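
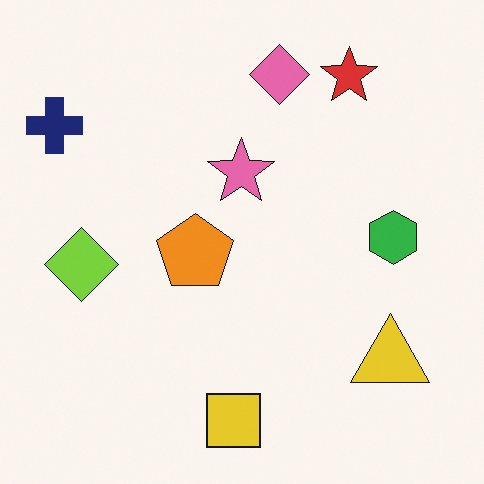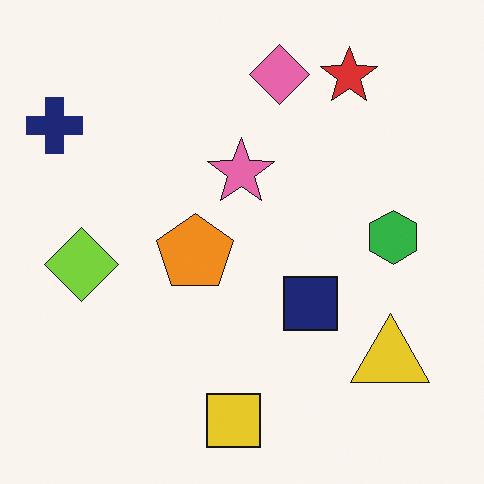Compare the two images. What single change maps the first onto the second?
The image was overlaid with an additional navy square.

A navy square appears in the second image that is absent from the first.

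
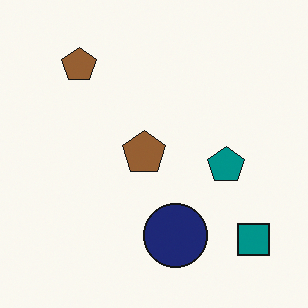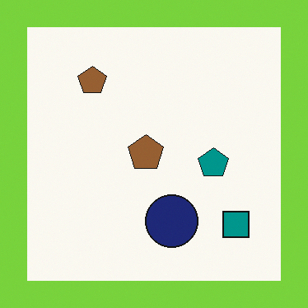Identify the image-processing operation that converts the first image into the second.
This is the original image framed with a lime border.

A solid lime frame runs around the edge of the second image, with the content slightly shrunk inside it.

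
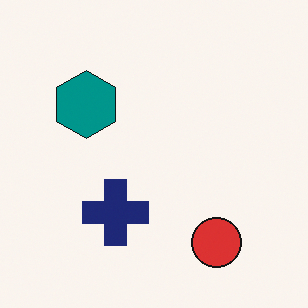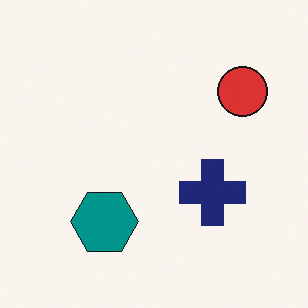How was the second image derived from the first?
The transformation is: rotated 90° counter-clockwise.

The red circle sits in the bottom-right of the first image and the top-right of the second — consistent with a whole-image 90° counter-clockwise rotation.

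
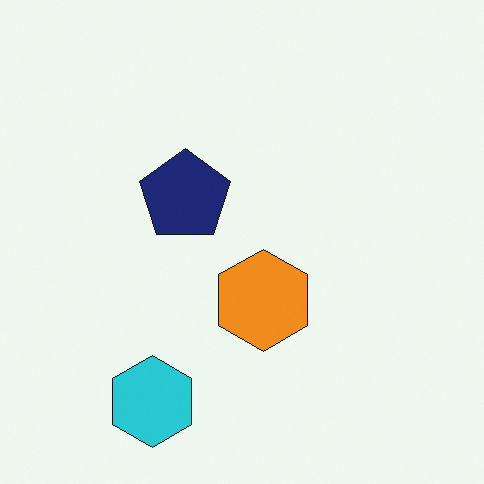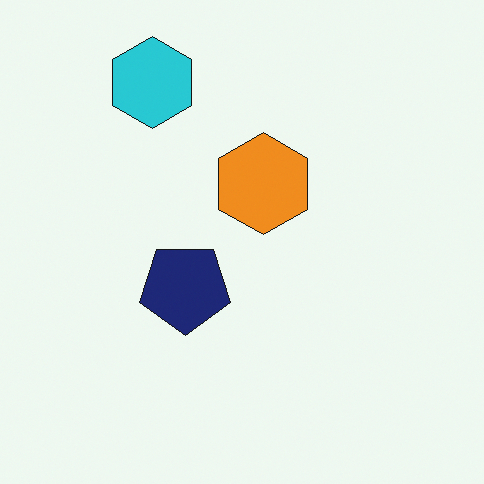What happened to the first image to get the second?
The transformation is: flipped vertically (top ↔ bottom).

The cyan hexagon is in the bottom-left of the first image and the top-left of the second — shapes on opposite sides of the horizontal midline have swapped in a mirror flip.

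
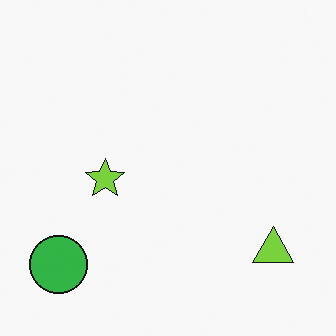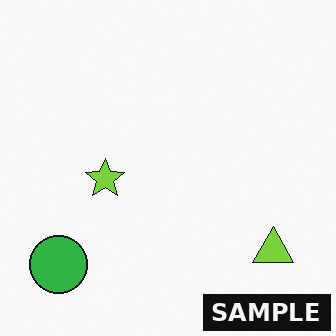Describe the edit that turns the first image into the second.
The image was watermarked with the text "SAMPLE" in the lower-right corner.

A dark label reading "SAMPLE" appears in the lower-right corner.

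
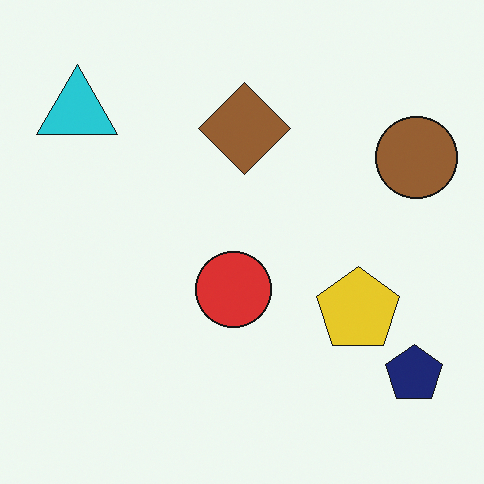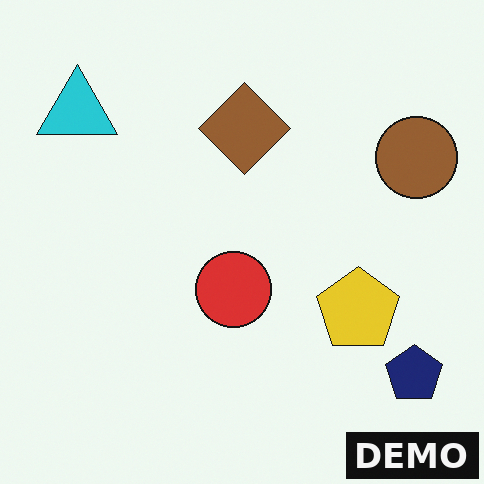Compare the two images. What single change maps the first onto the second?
This is the original image watermarked with the text "DEMO" in the lower-right corner.

A dark label reading "DEMO" appears in the lower-right corner.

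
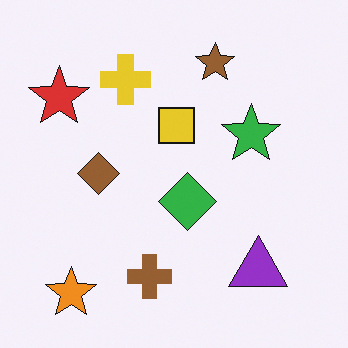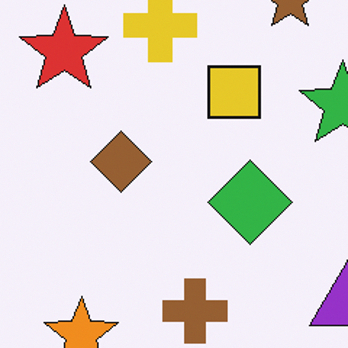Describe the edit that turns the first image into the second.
The image was cropped slightly and scaled back up.

The visible shapes are larger and the field of view is narrower; shapes near the original edges may be partly or wholly outside the frame — a crop-and-rescale.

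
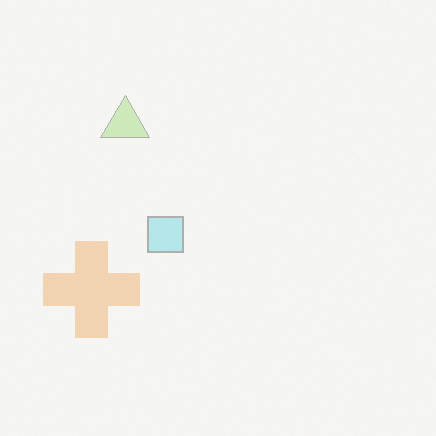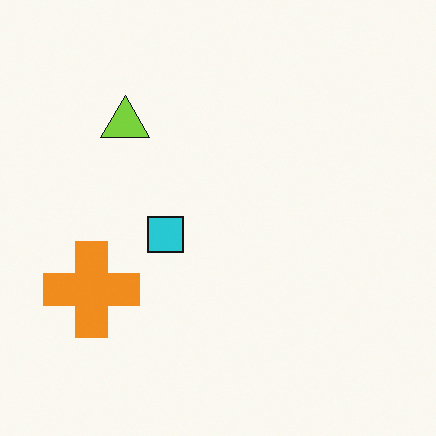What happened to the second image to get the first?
It was washed out (contrast reduced).

Tones are pushed toward mid-grey across the whole image — a global contrast change.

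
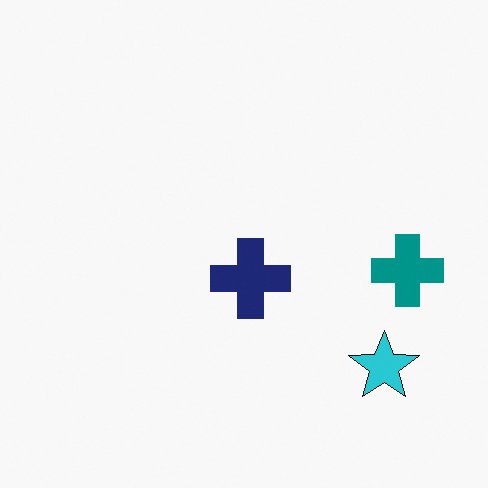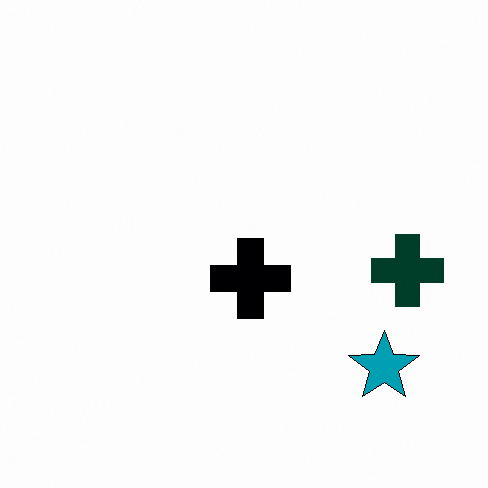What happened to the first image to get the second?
It was given much higher contrast.

Tones are pushed away from mid-grey across the whole image — a global contrast change.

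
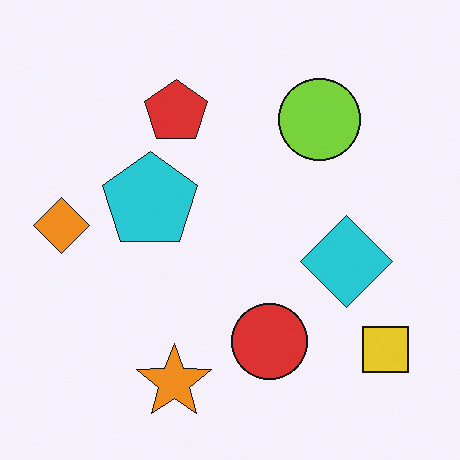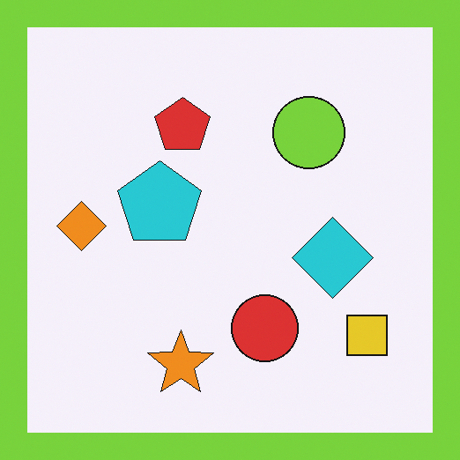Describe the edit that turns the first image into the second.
The second image is the first framed with a lime border.

A solid lime frame runs around the edge of the second image, with the content slightly shrunk inside it.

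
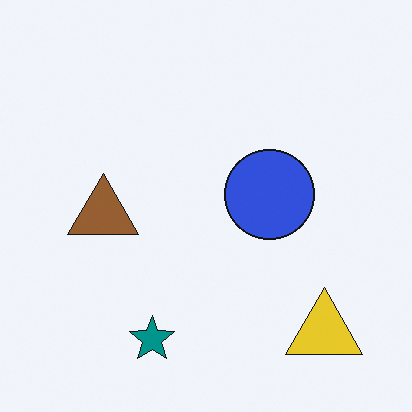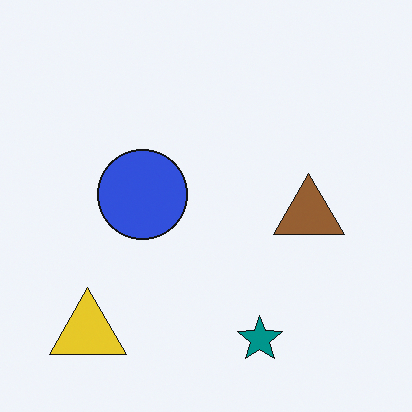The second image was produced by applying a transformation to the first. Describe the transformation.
Flipped horizontally (left ↔ right).

The yellow triangle is in the bottom-right of the first image and the bottom-left of the second — shapes on opposite sides of the vertical midline have swapped in a mirror flip.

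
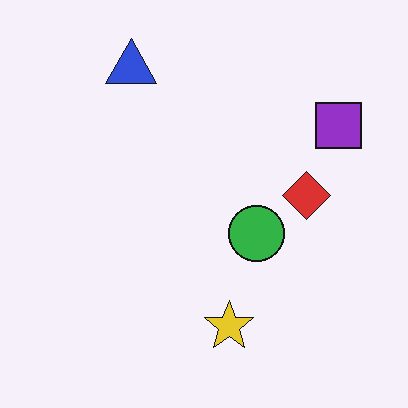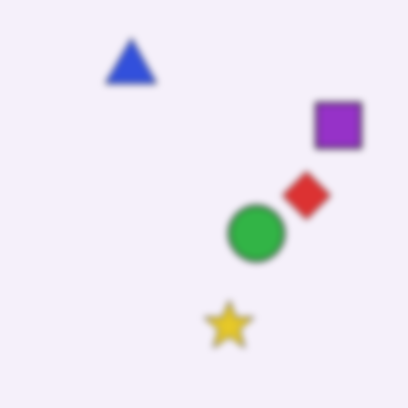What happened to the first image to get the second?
This is the original image moderately blurred.

Shape edges and outlines are uniformly softened across the whole image.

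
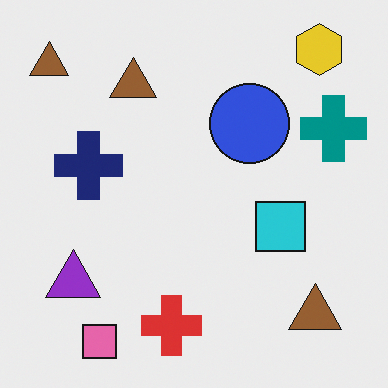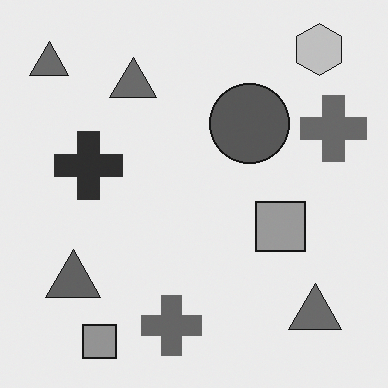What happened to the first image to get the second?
Converted to grayscale.

All color is removed — every shape is now a shade of grey.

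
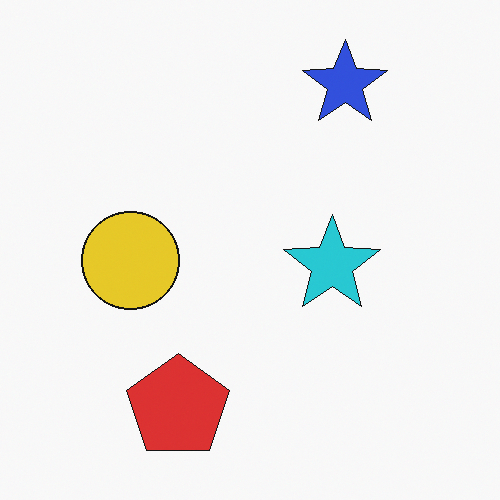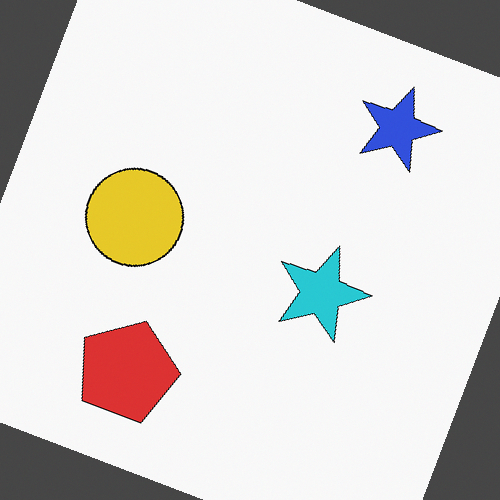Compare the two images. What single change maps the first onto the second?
The image was rotated clockwise by a moderate amount.

Every shape is tilted by the same angle and the image corners show triangular fill wedges — a whole-image rotation by a non-right angle.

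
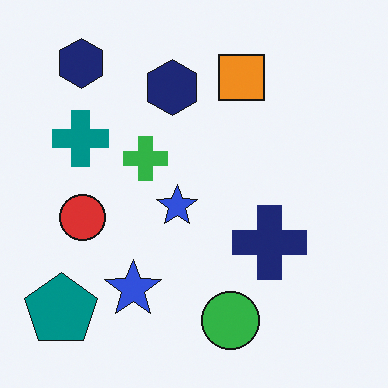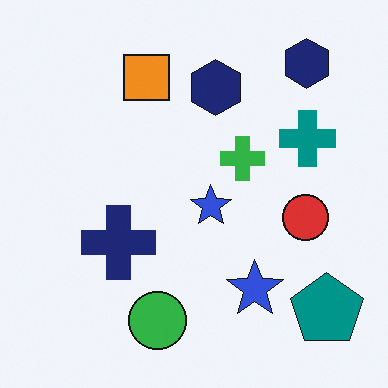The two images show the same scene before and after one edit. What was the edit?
Flipped horizontally (left ↔ right).

The teal pentagon is in the bottom-left of the first image and the bottom-right of the second — shapes on opposite sides of the vertical midline have swapped in a mirror flip.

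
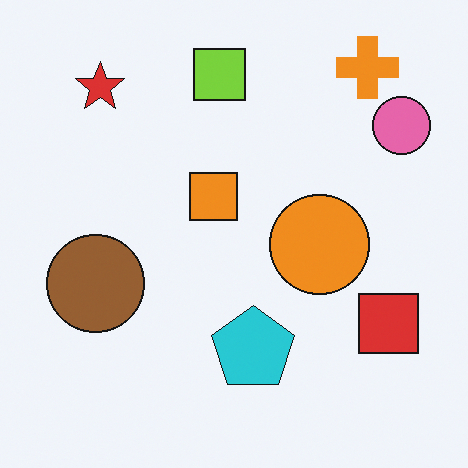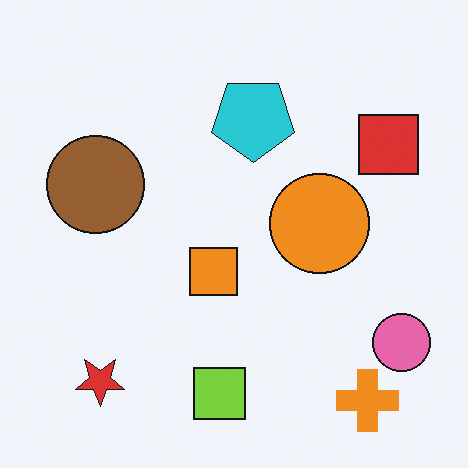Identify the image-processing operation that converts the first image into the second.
It was flipped vertically (top ↔ bottom).

The orange cross is in the top-right of the first image and the bottom-right of the second — shapes on opposite sides of the horizontal midline have swapped in a mirror flip.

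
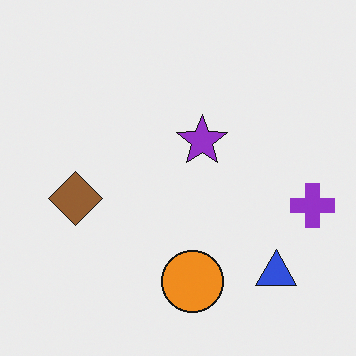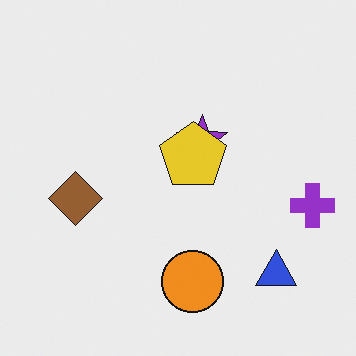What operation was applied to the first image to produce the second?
It was overlaid with an additional yellow pentagon.

A yellow pentagon appears in the second image that is absent from the first.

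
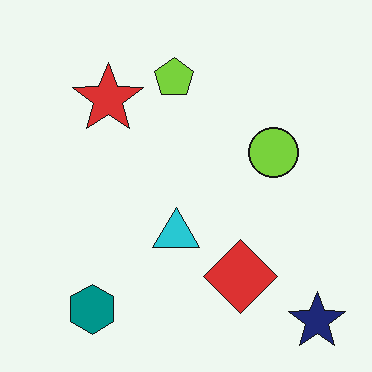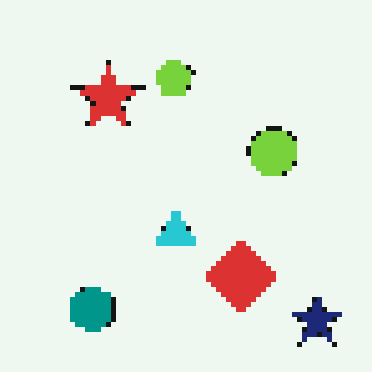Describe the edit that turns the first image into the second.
The transformation is: lightly pixelated (a mild mosaic effect).

Shapes are reduced to large square blocks; fine edges and outlines are lost — a downscale-then-upscale (mosaic) effect.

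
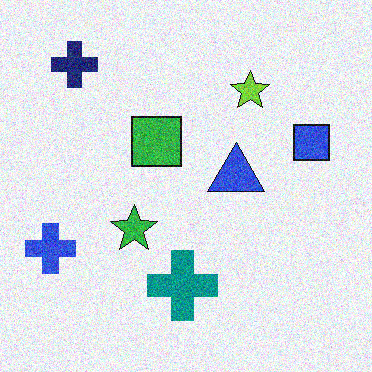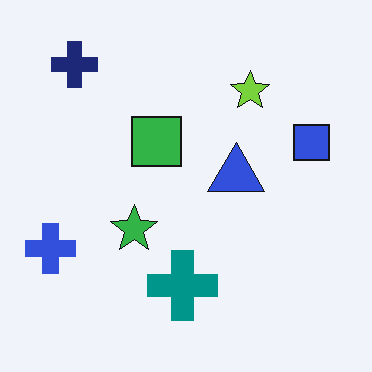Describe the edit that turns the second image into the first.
The image was degraded with moderate additive noise.

Random speckle covers the whole image, including the flat background.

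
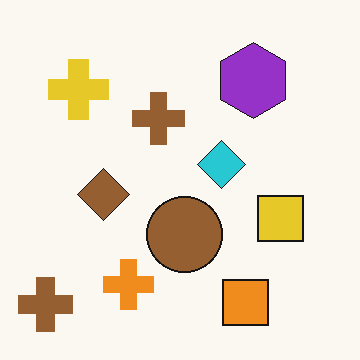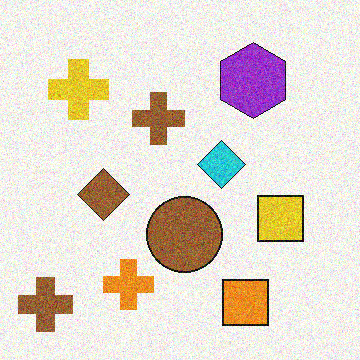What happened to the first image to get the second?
The transformation is: degraded with visible gaussian noise.

Random speckle covers the whole image, including the flat background.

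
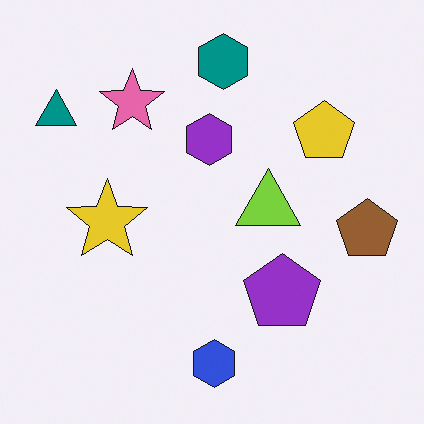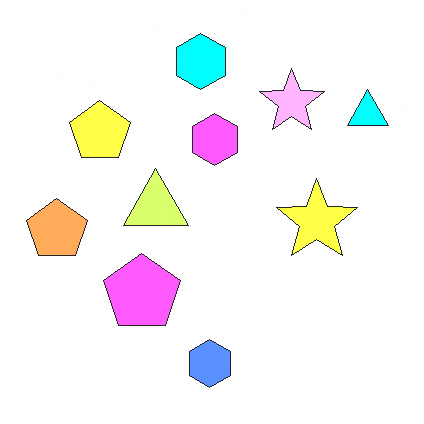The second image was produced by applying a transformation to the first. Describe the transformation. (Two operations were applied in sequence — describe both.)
This is the original image substantially brightened, then flipped horizontally (left ↔ right).

Every pixel — background and shapes alike — is uniformly brightened. The teal triangle is in the top-left of the first image and the top-right of the second — shapes on opposite sides of the vertical midline have swapped in a mirror flip.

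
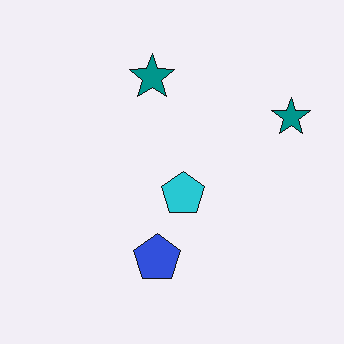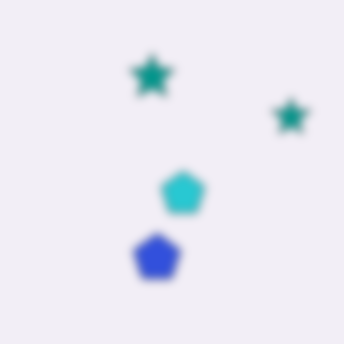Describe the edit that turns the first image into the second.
It was noticeably gaussian-blurred.

Shape edges and outlines are uniformly softened across the whole image.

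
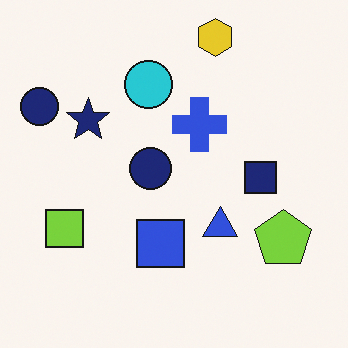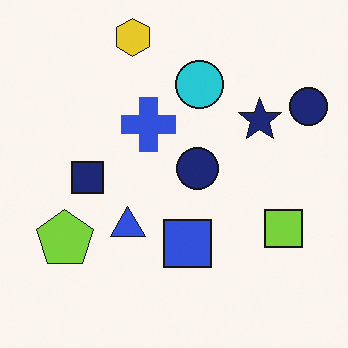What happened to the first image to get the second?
It was flipped horizontally (left ↔ right).

The lime square is in the left of the first image and the right of the second — shapes on opposite sides of the vertical midline have swapped in a mirror flip.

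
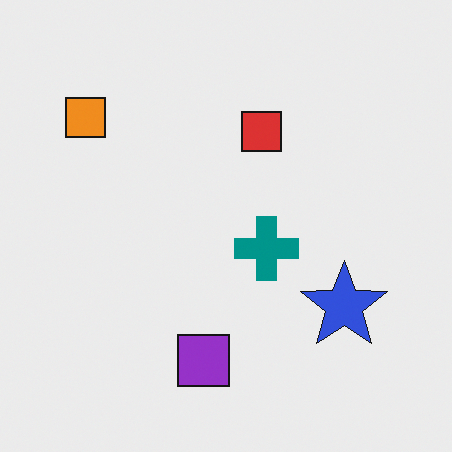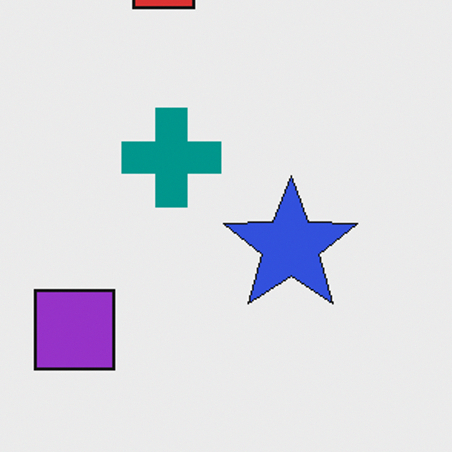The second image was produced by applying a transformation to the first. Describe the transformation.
Cropped to a modestly smaller region and rescaled.

The visible shapes are larger and the field of view is narrower; shapes near the original edges may be partly or wholly outside the frame — a crop-and-rescale.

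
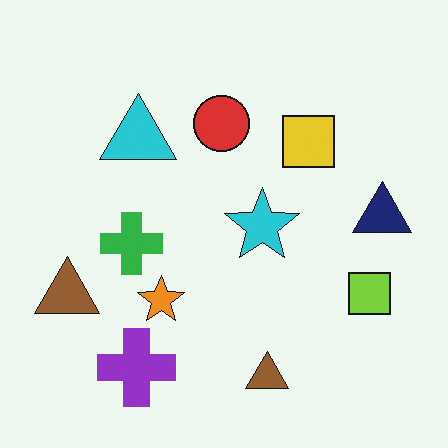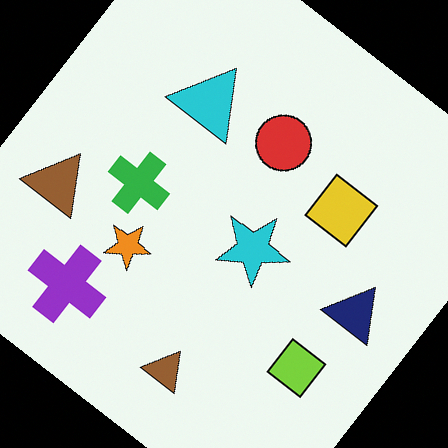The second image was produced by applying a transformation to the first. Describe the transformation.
Rotated clockwise by a large amount — several tens of degrees.

Every shape is tilted by the same angle and the image corners show triangular fill wedges — a whole-image rotation by a non-right angle.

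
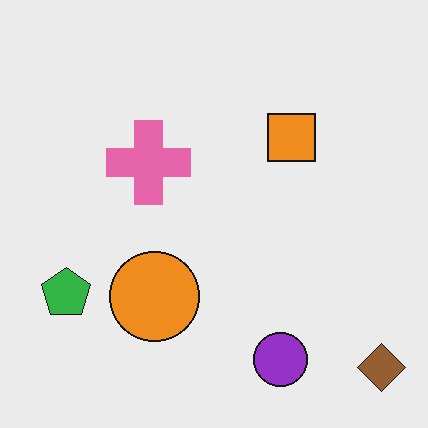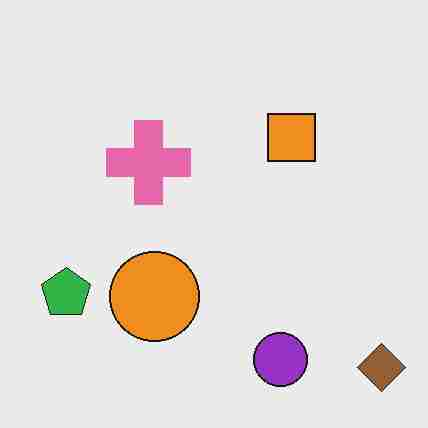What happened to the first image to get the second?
The image was degraded with heavy JPEG compression.

Blocky 8×8 compression artifacts appear around shape edges and the flat background shows ringing — characteristic JPEG degradation.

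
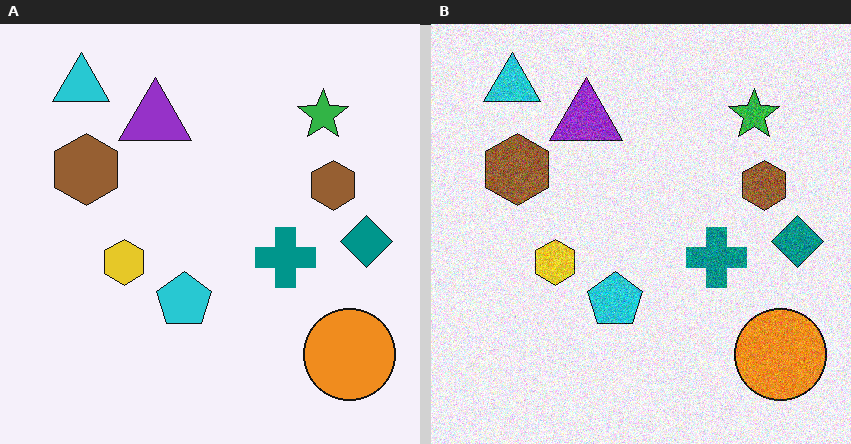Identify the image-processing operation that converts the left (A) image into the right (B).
The transformation is: degraded with moderate additive noise.

Random speckle covers the whole image, including the flat background.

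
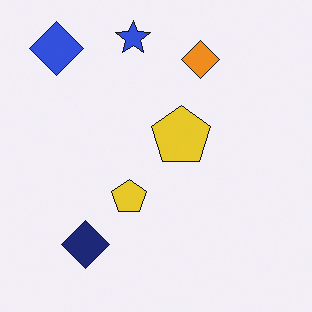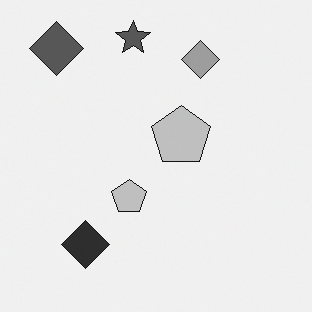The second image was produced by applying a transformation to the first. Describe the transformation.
The transformation is: converted to grayscale.

All color is removed — every shape is now a shade of grey.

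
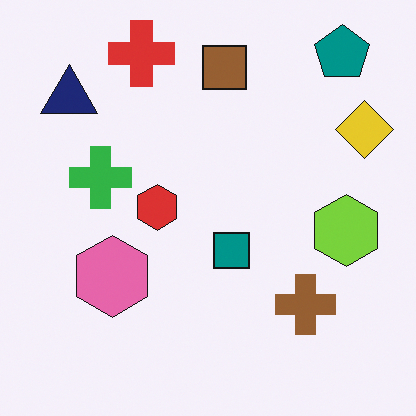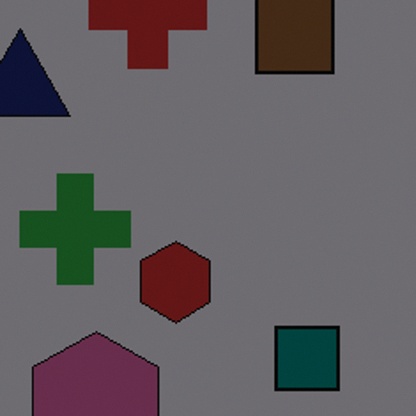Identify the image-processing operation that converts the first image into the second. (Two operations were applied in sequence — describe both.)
This is the original image substantially darkened, then cropped tightly and scaled back up.

Every pixel — background and shapes alike — is uniformly darkened. The visible shapes are larger and the field of view is narrower; shapes near the original edges may be partly or wholly outside the frame — a crop-and-rescale.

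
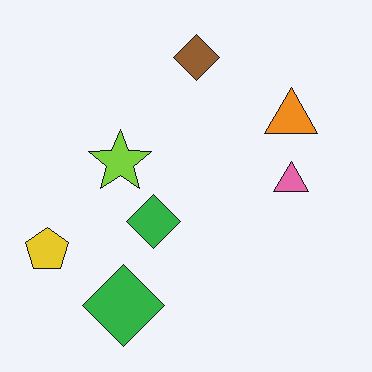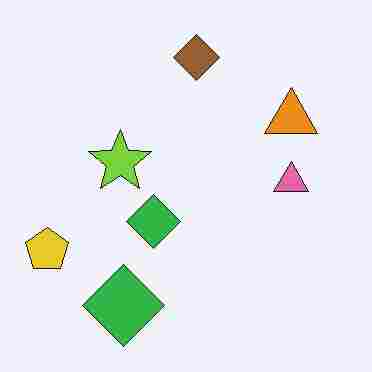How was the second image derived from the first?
The transformation is: degraded with heavy JPEG compression.

Blocky 8×8 compression artifacts appear around shape edges and the flat background shows ringing — characteristic JPEG degradation.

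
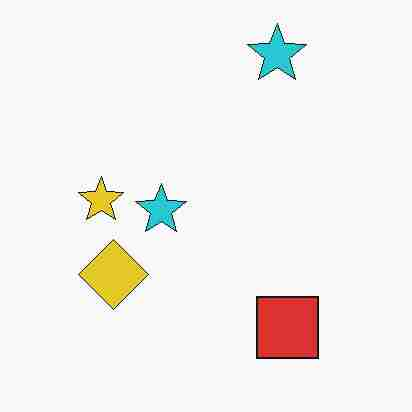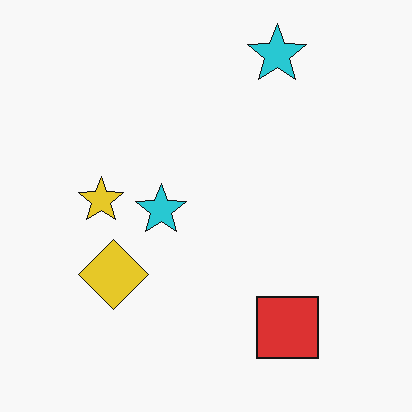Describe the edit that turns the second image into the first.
Degraded with heavy JPEG compression.

Blocky 8×8 compression artifacts appear around shape edges and the flat background shows ringing — characteristic JPEG degradation.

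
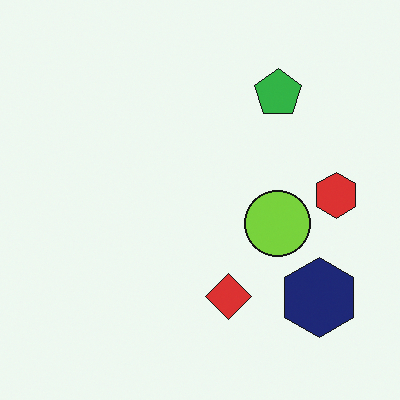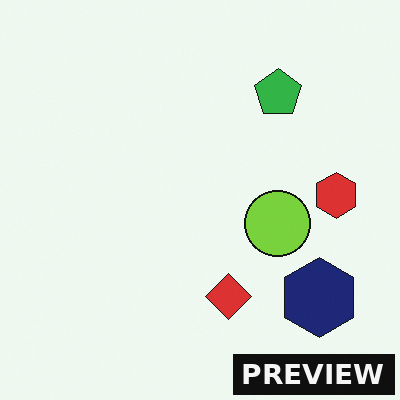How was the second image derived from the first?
The second image is the first watermarked with the text "PREVIEW" in the lower-right corner.

A dark label reading "PREVIEW" appears in the lower-right corner.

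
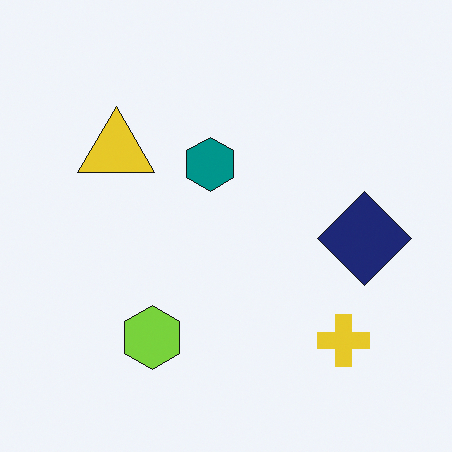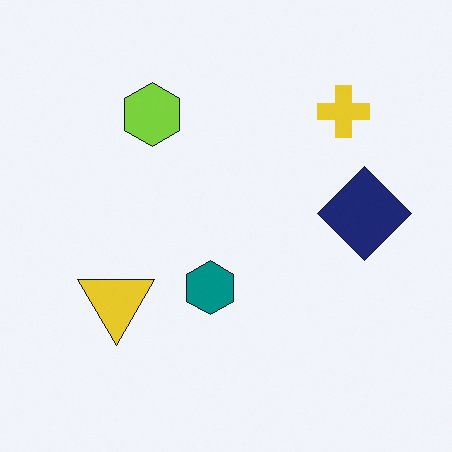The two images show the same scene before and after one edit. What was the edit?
The transformation is: flipped vertically (top ↔ bottom).

The yellow cross is in the bottom-right of the first image and the top-right of the second — shapes on opposite sides of the horizontal midline have swapped in a mirror flip.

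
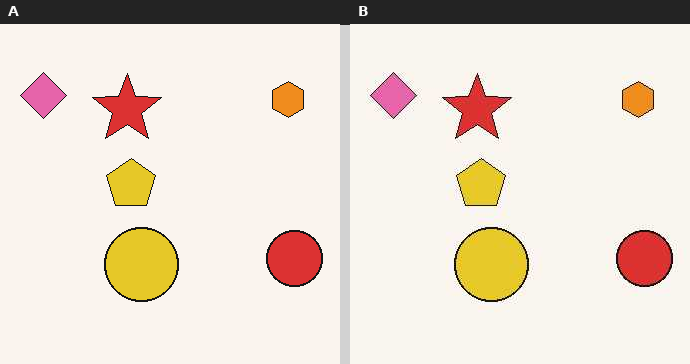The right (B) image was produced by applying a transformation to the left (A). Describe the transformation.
The right (B) image is the left (A) given moderate JPEG compression.

Blocky 8×8 compression artifacts appear around shape edges and the flat background shows ringing — characteristic JPEG degradation.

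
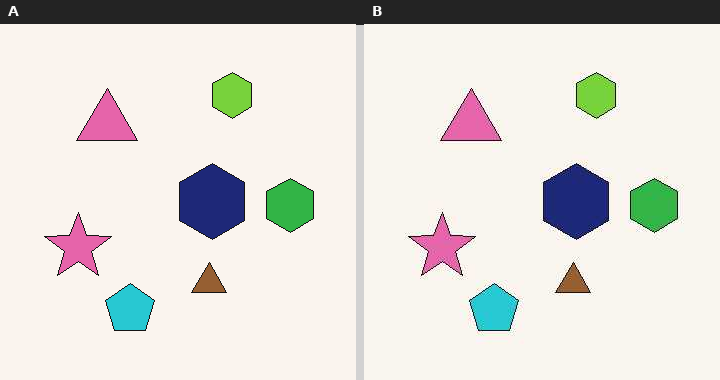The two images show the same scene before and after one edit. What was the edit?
The transformation is: JPEG-compressed with visible artifacts.

Blocky 8×8 compression artifacts appear around shape edges and the flat background shows ringing — characteristic JPEG degradation.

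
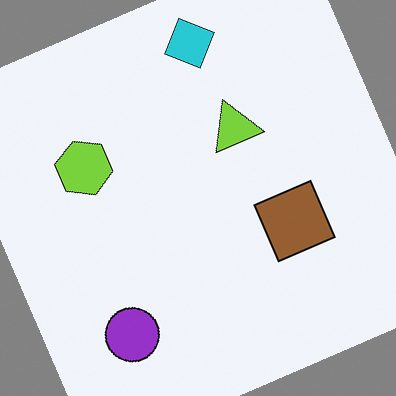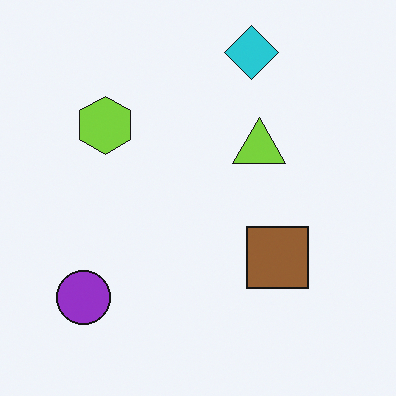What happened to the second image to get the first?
The transformation is: rotated counter-clockwise by a clearly visible amount.

Every shape is tilted by the same angle and the image corners show triangular fill wedges — a whole-image rotation by a non-right angle.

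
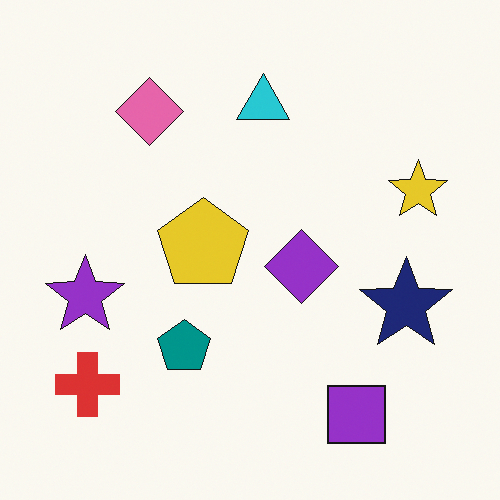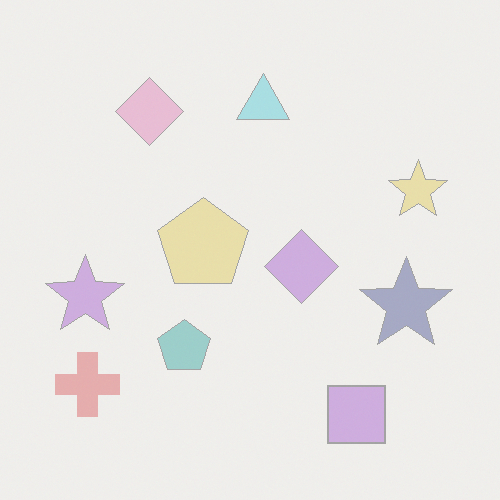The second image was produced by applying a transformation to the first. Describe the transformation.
It was washed out (contrast reduced).

Tones are pushed toward mid-grey across the whole image — a global contrast change.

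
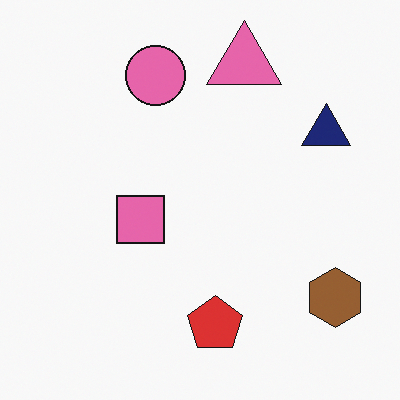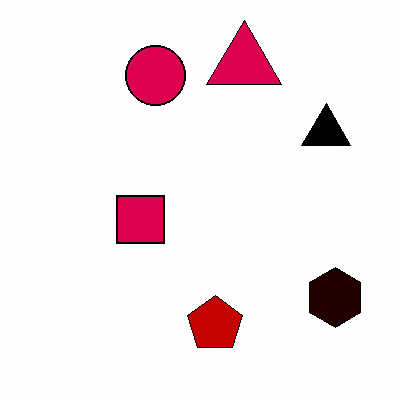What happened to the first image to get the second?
This is the original image boosted in contrast.

Tones are pushed away from mid-grey across the whole image — a global contrast change.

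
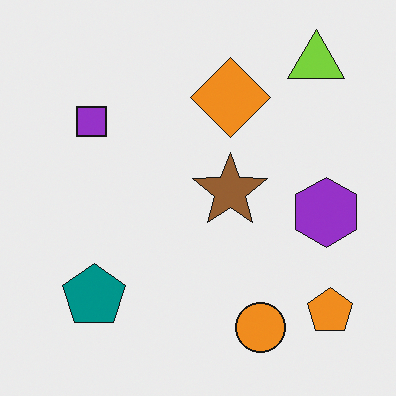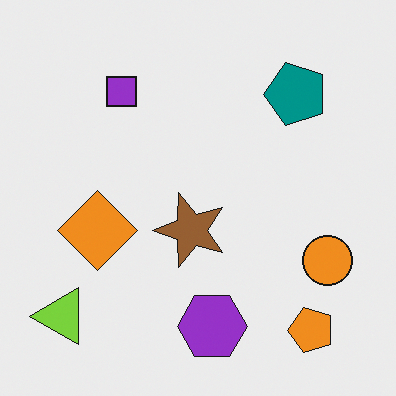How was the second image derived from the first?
The transformation is: transposed (reflected across the top-left ↔ bottom-right diagonal).

Shapes have swapped their row and column positions — what was in the top-right is now in the bottom-left — a diagonal reflection.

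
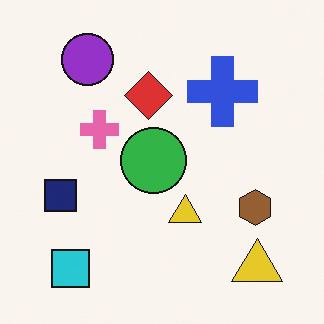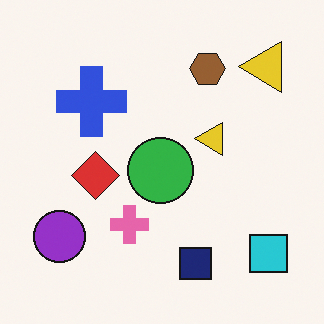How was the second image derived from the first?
Rotated 90° counter-clockwise.

The cyan square sits in the bottom-left of the first image and the bottom-right of the second — consistent with a whole-image 90° counter-clockwise rotation.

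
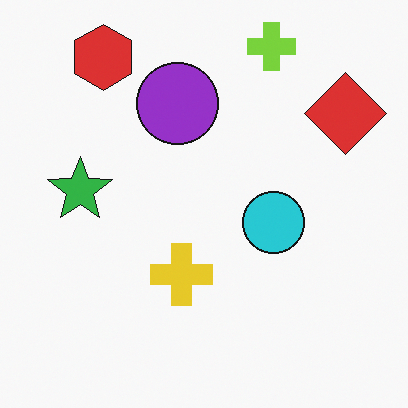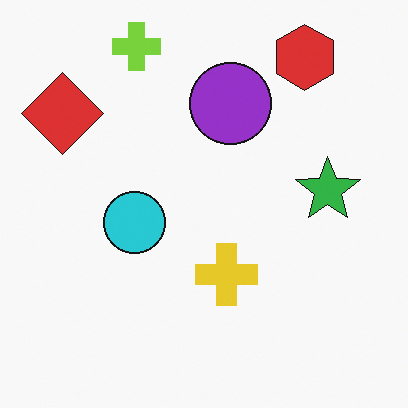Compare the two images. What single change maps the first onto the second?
The transformation is: flipped horizontally (left ↔ right).

The red diamond is in the top-right of the first image and the top-left of the second — shapes on opposite sides of the vertical midline have swapped in a mirror flip.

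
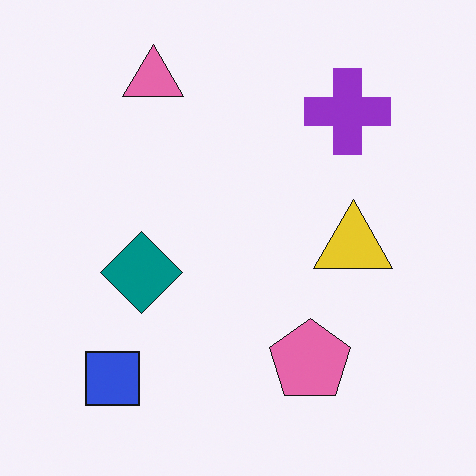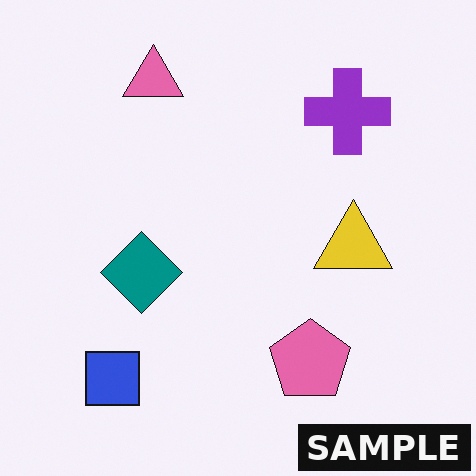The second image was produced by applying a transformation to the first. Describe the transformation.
The second image is the first watermarked with the text "SAMPLE" in the lower-right corner.

A dark label reading "SAMPLE" appears in the lower-right corner.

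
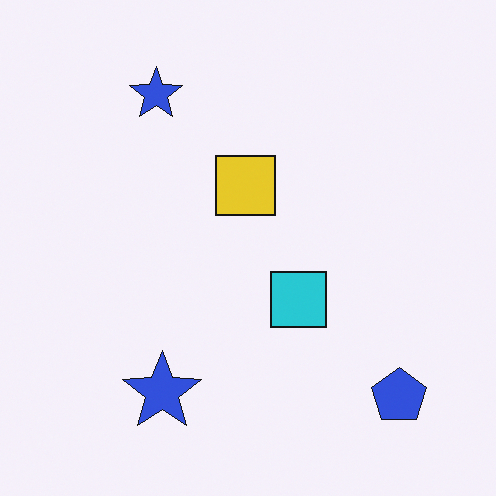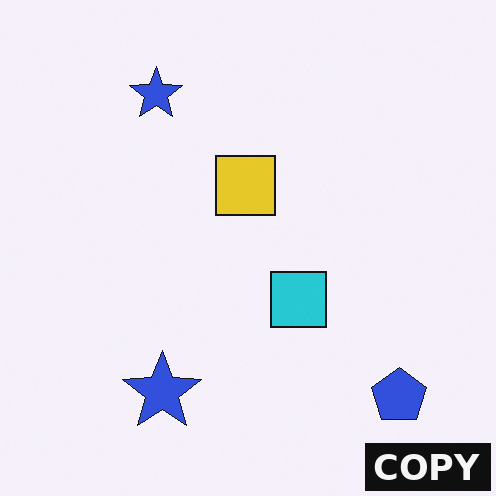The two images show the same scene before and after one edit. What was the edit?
It was watermarked with the text "COPY" in the lower-right corner.

A dark label reading "COPY" appears in the lower-right corner.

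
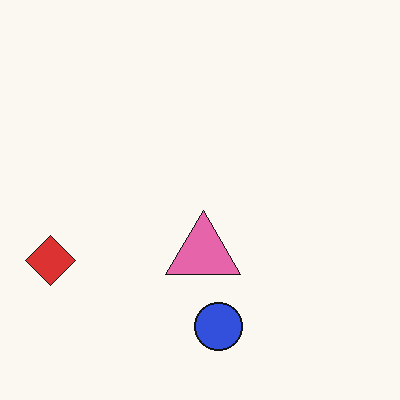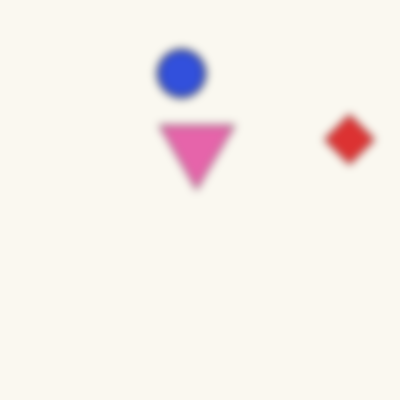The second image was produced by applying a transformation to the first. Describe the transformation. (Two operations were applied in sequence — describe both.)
Rotated 180°, then moderately blurred.

The red diamond sits in the left of the first image and the right of the second — consistent with a whole-image 180° rotation. Shape edges and outlines are uniformly softened across the whole image.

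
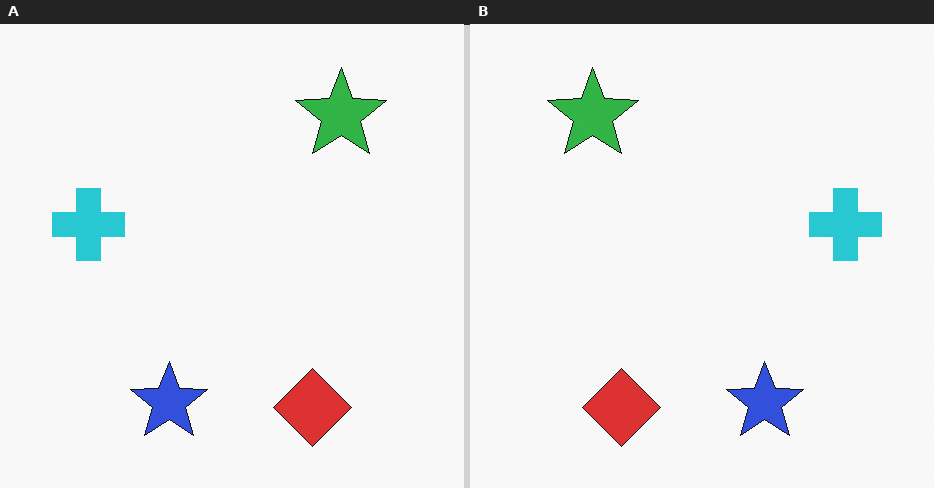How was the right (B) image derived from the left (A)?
This is the original image flipped horizontally (left ↔ right).

The cyan cross is in the left of the left (A) image and the right of the right (B) — shapes on opposite sides of the vertical midline have swapped in a mirror flip.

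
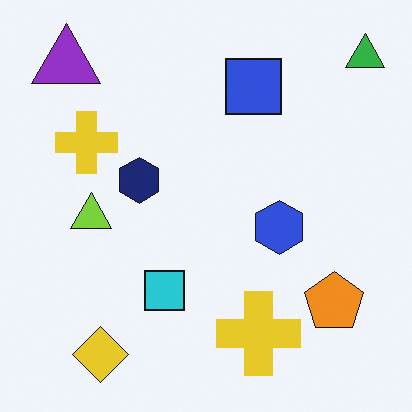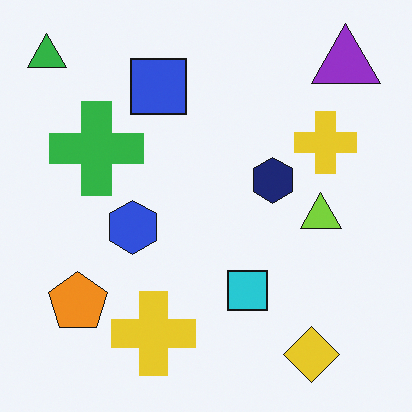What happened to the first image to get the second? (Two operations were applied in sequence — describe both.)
The transformation is: flipped horizontally (left ↔ right), then overlaid with an additional green cross.

The green triangle is in the top-right of the first image and the top-left of the second — shapes on opposite sides of the vertical midline have swapped in a mirror flip. A green cross appears in the second image that is absent from the first.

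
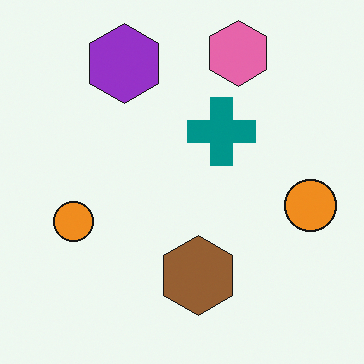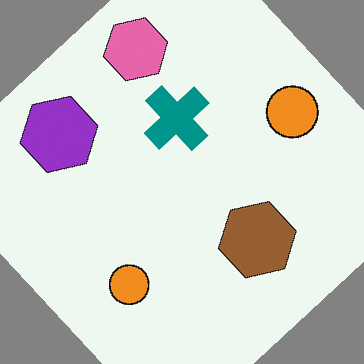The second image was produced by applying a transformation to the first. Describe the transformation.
The transformation is: rotated counter-clockwise by a large amount — several tens of degrees.

Every shape is tilted by the same angle and the image corners show triangular fill wedges — a whole-image rotation by a non-right angle.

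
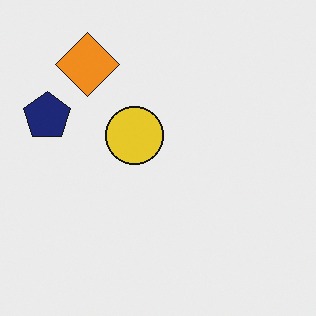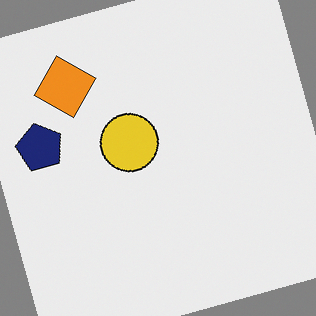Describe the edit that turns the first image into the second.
Rotated counter-clockwise by a moderate amount.

Every shape is tilted by the same angle and the image corners show triangular fill wedges — a whole-image rotation by a non-right angle.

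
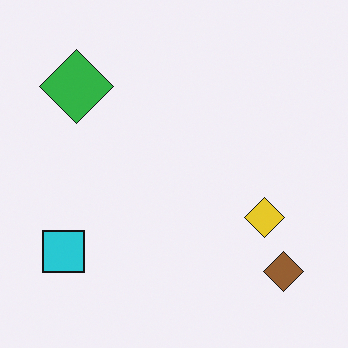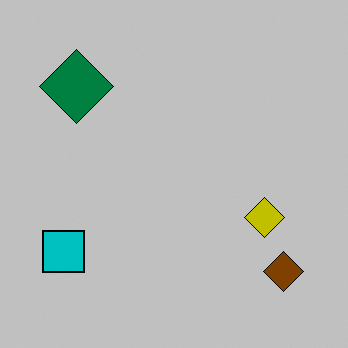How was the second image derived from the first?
This is the original image heavily posterized to just a handful of flat colors.

Each flat color has snapped to a coarser quantized level — most visibly, the near-white background has dropped to a flat grey.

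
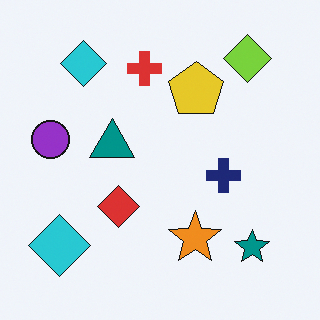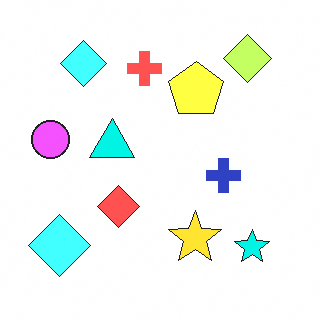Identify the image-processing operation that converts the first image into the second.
Noticeably brightened.

Every pixel — background and shapes alike — is uniformly brightened.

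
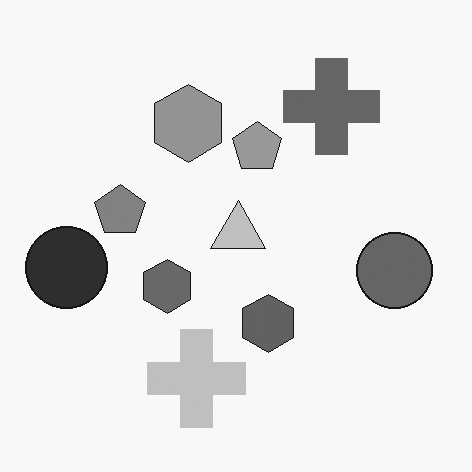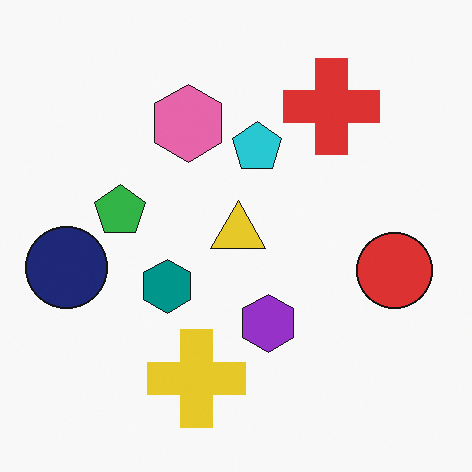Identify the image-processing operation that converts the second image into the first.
The image was converted to grayscale.

All color is removed — every shape is now a shade of grey.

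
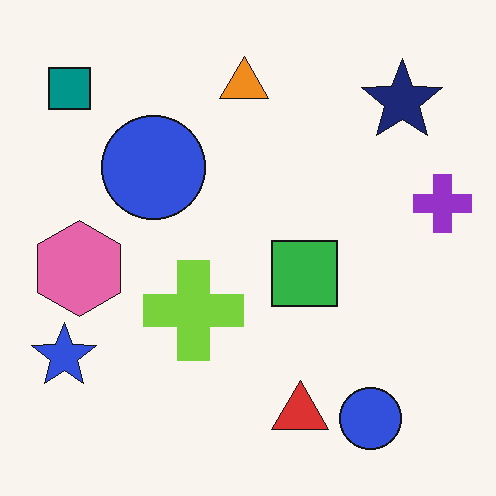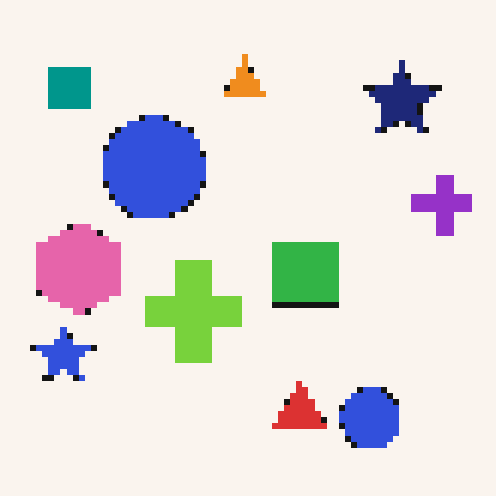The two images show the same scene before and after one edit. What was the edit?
Pixelated into visible square blocks.

Shapes are reduced to large square blocks; fine edges and outlines are lost — a downscale-then-upscale (mosaic) effect.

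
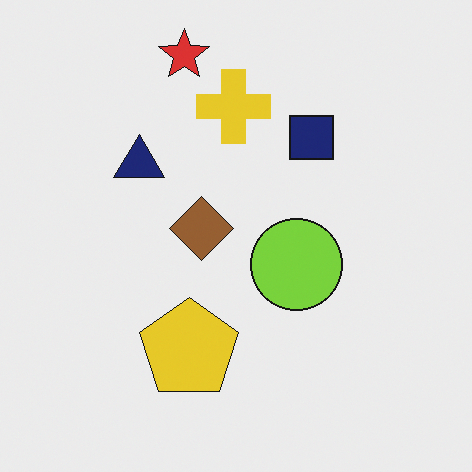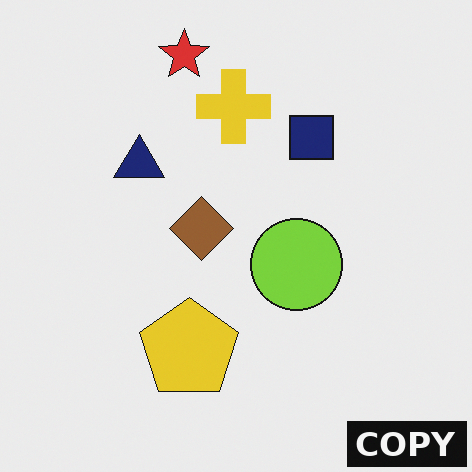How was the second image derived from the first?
Watermarked with the text "COPY" in the lower-right corner.

A dark label reading "COPY" appears in the lower-right corner.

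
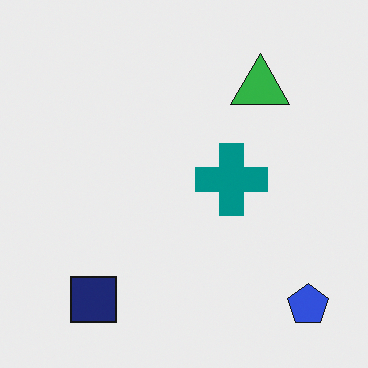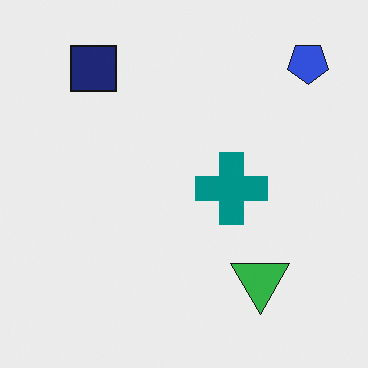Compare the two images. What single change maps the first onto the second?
It was flipped vertically (top ↔ bottom).

The blue pentagon is in the bottom-right of the first image and the top-right of the second — shapes on opposite sides of the horizontal midline have swapped in a mirror flip.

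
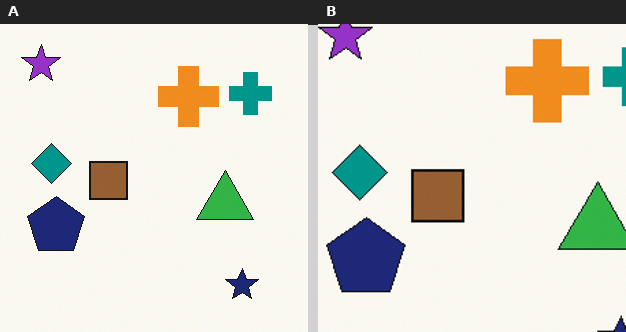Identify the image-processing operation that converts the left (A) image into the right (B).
The right (B) image is the left (A) cropped to a modestly smaller region and rescaled.

The visible shapes are larger and the field of view is narrower; shapes near the original edges may be partly or wholly outside the frame — a crop-and-rescale.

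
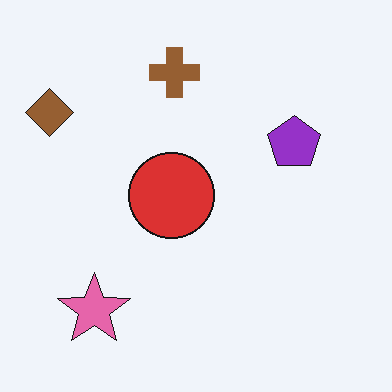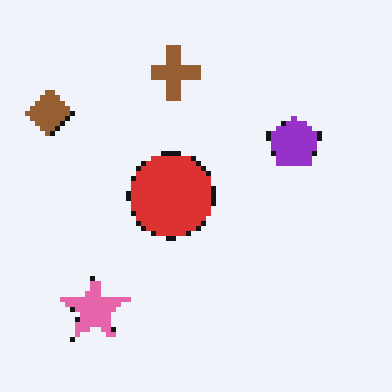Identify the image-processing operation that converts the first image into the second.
The image was lightly pixelated (a mild mosaic effect).

Shapes are reduced to large square blocks; fine edges and outlines are lost — a downscale-then-upscale (mosaic) effect.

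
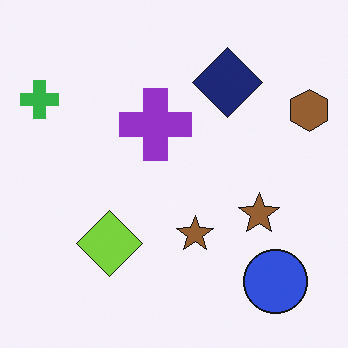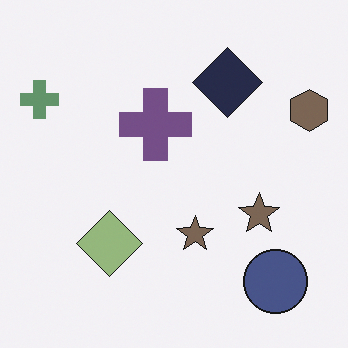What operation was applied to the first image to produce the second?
The image was made much more muted (saturation change).

All colors are more muted and greyish — a global saturation change.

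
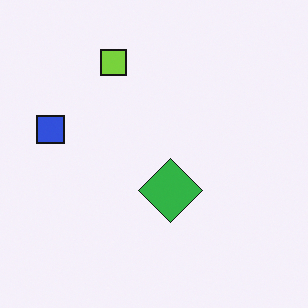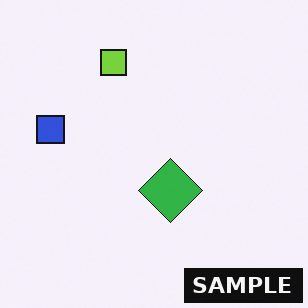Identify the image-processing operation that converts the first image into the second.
The image was watermarked with the text "SAMPLE" in the lower-right corner.

A dark label reading "SAMPLE" appears in the lower-right corner.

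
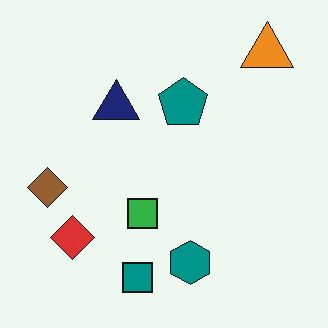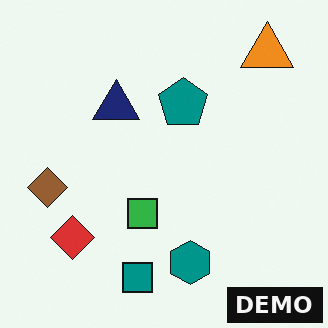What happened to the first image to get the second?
It was watermarked with the text "DEMO" in the lower-right corner.

A dark label reading "DEMO" appears in the lower-right corner.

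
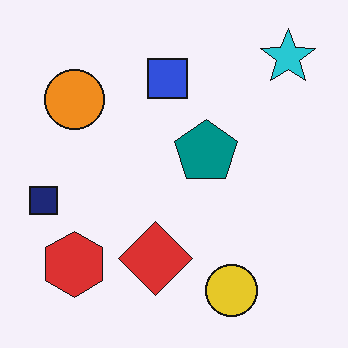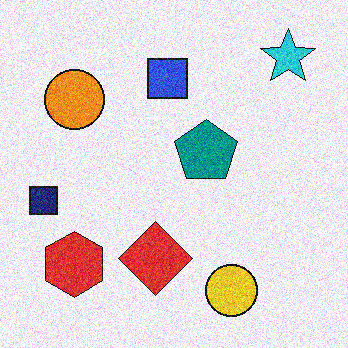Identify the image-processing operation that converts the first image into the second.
This is the original image degraded with moderate additive noise.

Random speckle covers the whole image, including the flat background.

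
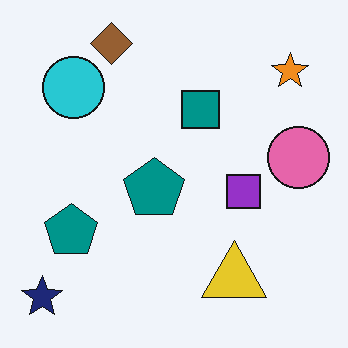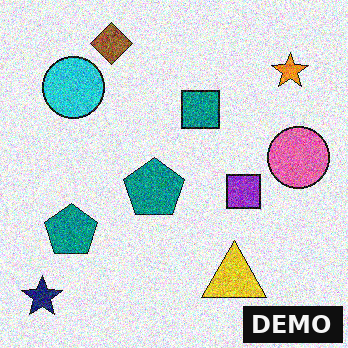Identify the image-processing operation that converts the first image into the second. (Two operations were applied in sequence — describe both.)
Degraded with heavy additive noise, then watermarked with the text "DEMO" in the lower-right corner.

Random speckle covers the whole image, including the flat background. A dark label reading "DEMO" appears in the lower-right corner.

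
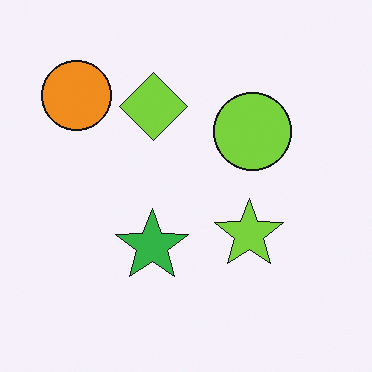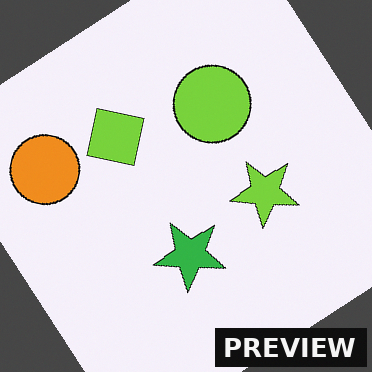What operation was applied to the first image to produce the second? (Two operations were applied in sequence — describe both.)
This is the original image rotated counter-clockwise by a large amount — several tens of degrees, then watermarked with the text "PREVIEW" in the lower-right corner.

Every shape is tilted by the same angle and the image corners show triangular fill wedges — a whole-image rotation by a non-right angle. A dark label reading "PREVIEW" appears in the lower-right corner.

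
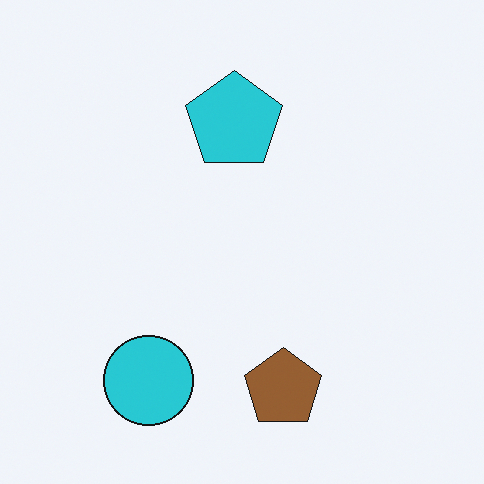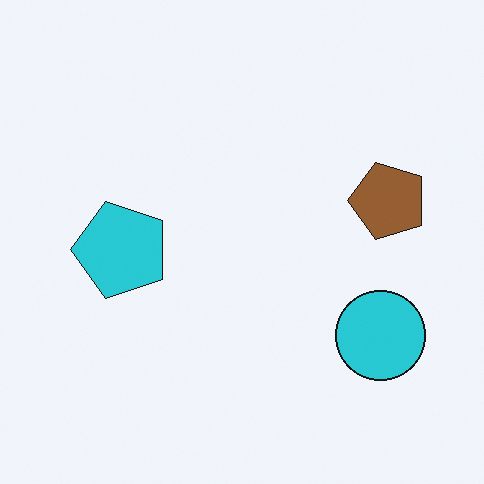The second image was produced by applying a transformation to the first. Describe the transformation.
This is the original image rotated 90° counter-clockwise.

The cyan circle sits in the bottom-left of the first image and the bottom-right of the second — consistent with a whole-image 90° counter-clockwise rotation.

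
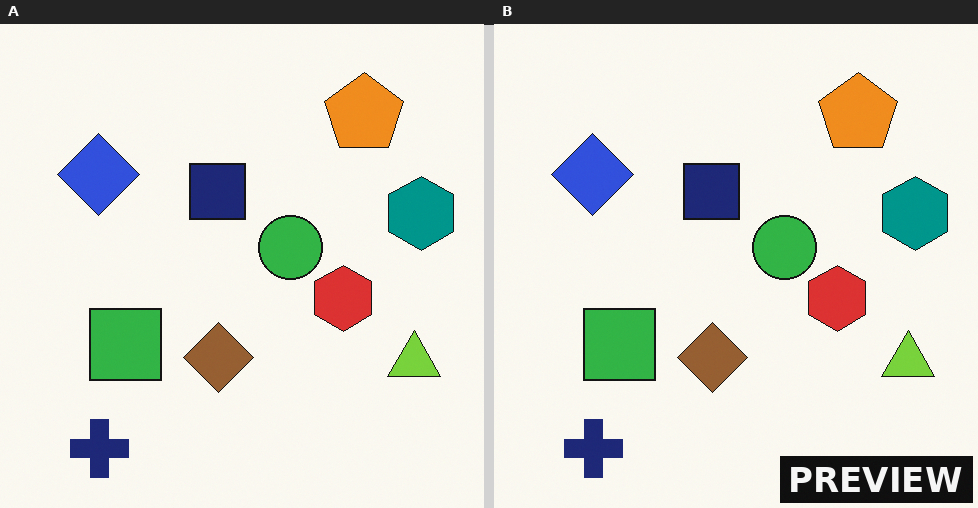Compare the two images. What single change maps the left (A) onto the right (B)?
It was watermarked with the text "PREVIEW" in the lower-right corner.

A dark label reading "PREVIEW" appears in the lower-right corner.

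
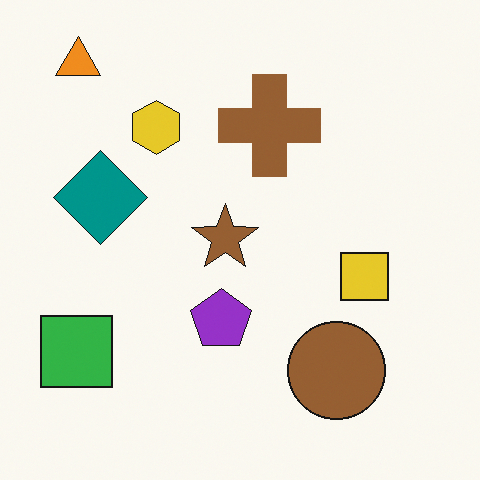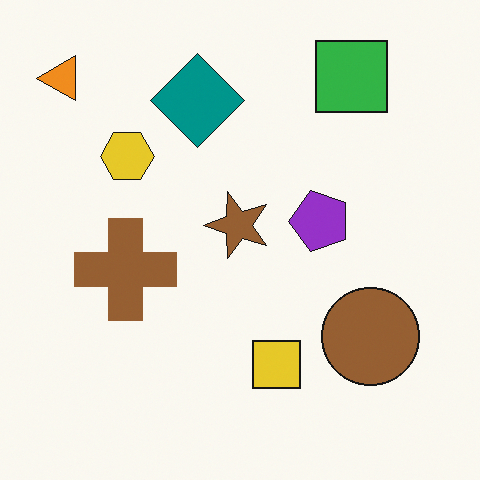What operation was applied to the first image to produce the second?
The second image is the first transposed (reflected across the top-left ↔ bottom-right diagonal).

Shapes have swapped their row and column positions — what was in the top-right is now in the bottom-left — a diagonal reflection.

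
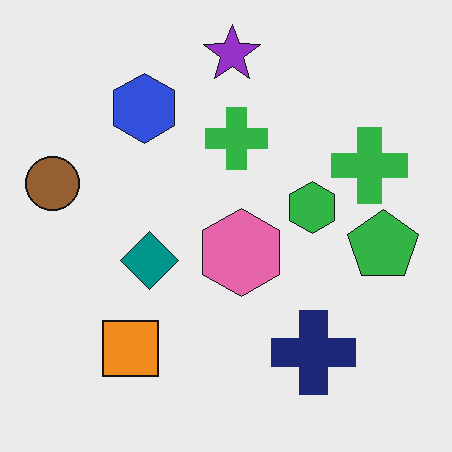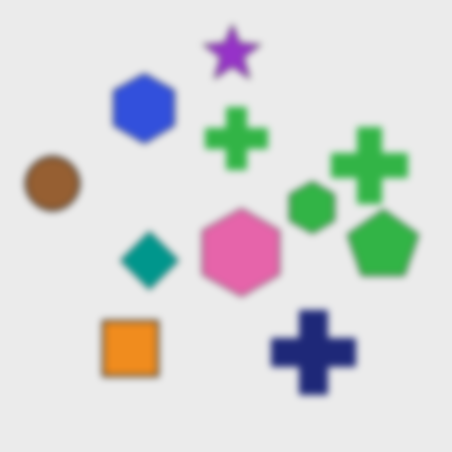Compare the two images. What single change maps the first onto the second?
The transformation is: moderately blurred.

Shape edges and outlines are uniformly softened across the whole image.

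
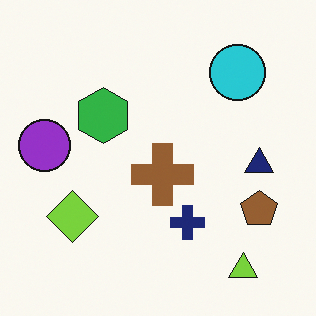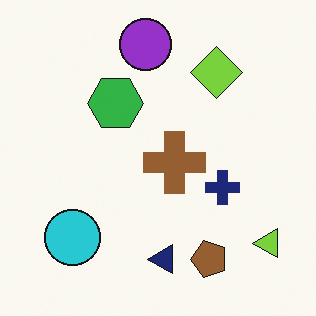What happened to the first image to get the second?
This is the original image transposed (reflected across the top-left ↔ bottom-right diagonal).

Shapes have swapped their row and column positions — what was in the top-right is now in the bottom-left — a diagonal reflection.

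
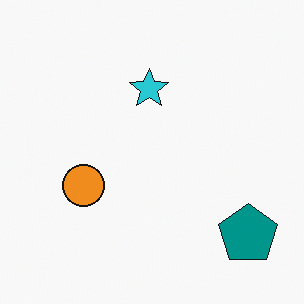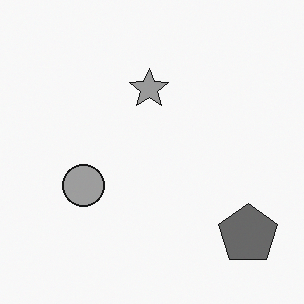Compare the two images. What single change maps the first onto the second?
It was converted to grayscale.

All color is removed — every shape is now a shade of grey.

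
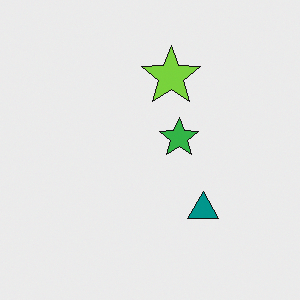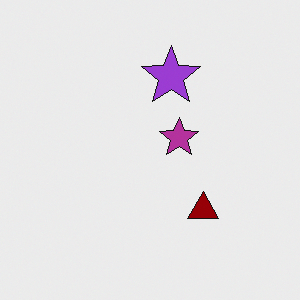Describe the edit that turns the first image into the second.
Hue-shifted by a large amount.

Every shape's color has rotated by the same amount around the hue wheel — a uniform hue shift.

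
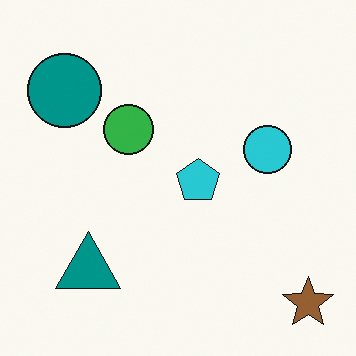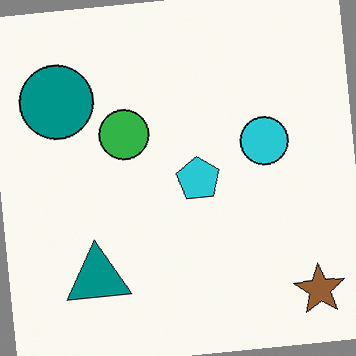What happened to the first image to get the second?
The image was rotated counter-clockwise by a small amount.

Every shape is tilted by the same angle and the image corners show triangular fill wedges — a whole-image rotation by a non-right angle.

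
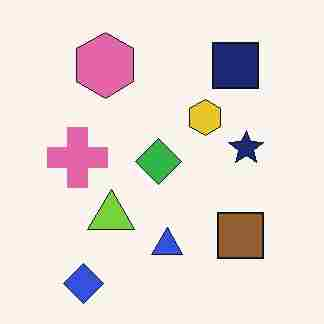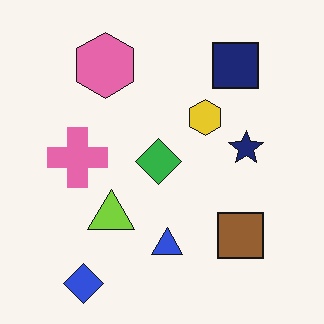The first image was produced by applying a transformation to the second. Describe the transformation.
This is the original image heavily JPEG-compressed with obvious blocking artifacts.

Blocky 8×8 compression artifacts appear around shape edges and the flat background shows ringing — characteristic JPEG degradation.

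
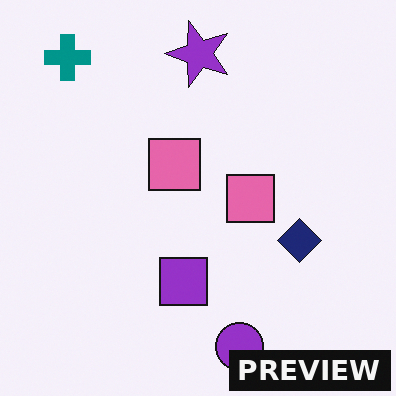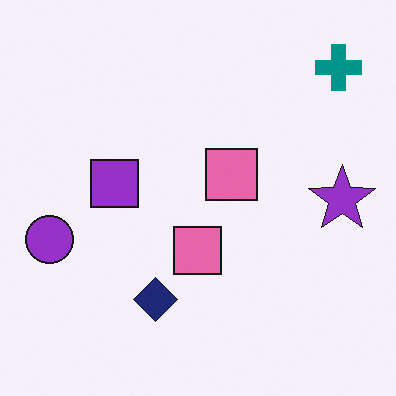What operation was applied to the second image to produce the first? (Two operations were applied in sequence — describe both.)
Rotated 90° counter-clockwise, then watermarked with the text "PREVIEW" in the lower-right corner.

The teal cross sits in the top-right of the second image and the top-left of the first — consistent with a whole-image 90° counter-clockwise rotation. A dark label reading "PREVIEW" appears in the lower-right corner.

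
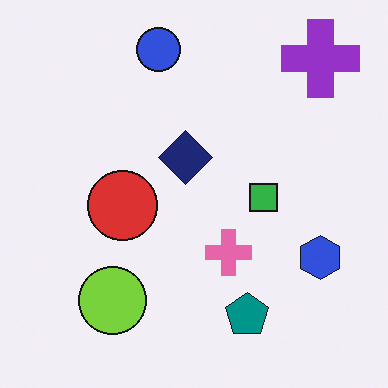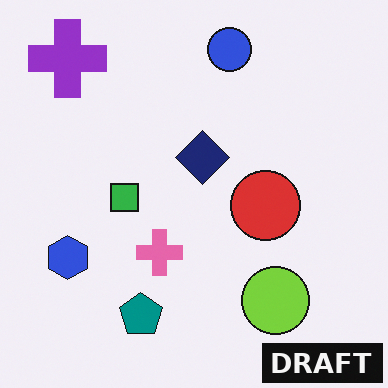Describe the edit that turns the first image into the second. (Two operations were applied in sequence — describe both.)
The image was flipped horizontally (left ↔ right), then watermarked with the text "DRAFT" in the lower-right corner.

The purple cross is in the top-right of the first image and the top-left of the second — shapes on opposite sides of the vertical midline have swapped in a mirror flip. A dark label reading "DRAFT" appears in the lower-right corner.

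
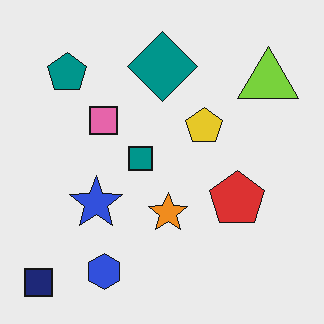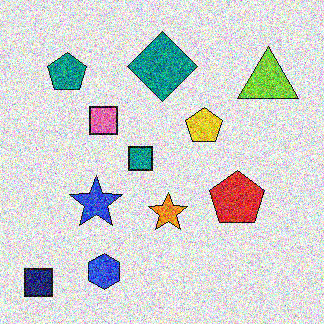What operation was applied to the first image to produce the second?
The second image is the first degraded with heavy additive noise.

Random speckle covers the whole image, including the flat background.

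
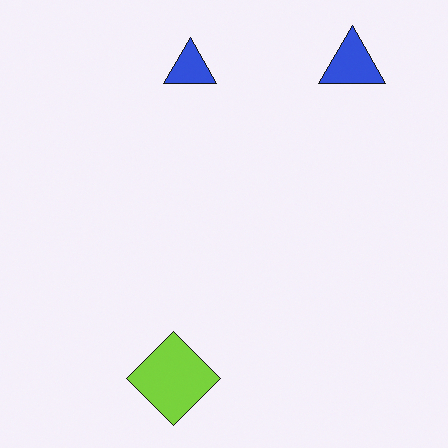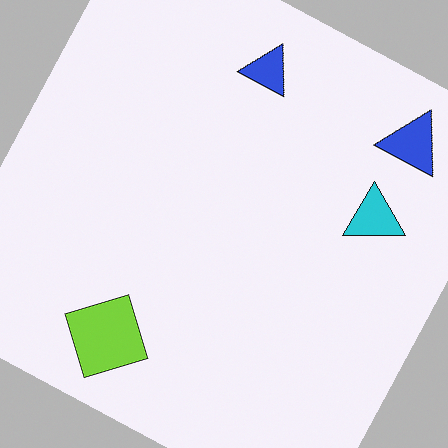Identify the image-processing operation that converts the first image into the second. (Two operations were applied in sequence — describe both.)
It was rotated clockwise by a moderate amount, then overlaid with an additional cyan triangle.

Every shape is tilted by the same angle and the image corners show triangular fill wedges — a whole-image rotation by a non-right angle. A cyan triangle appears in the second image that is absent from the first.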